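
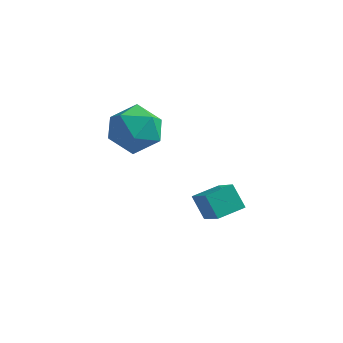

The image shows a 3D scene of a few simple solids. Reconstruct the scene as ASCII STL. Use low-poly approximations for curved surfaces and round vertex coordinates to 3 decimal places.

solid 
facet normal 0.261 0.855 -0.447
outer loop
vertex -1.881 2.119 -1.702
vertex -2.617 2.645 -1.126
vertex -1.618 2.537 -0.749
endloop
endfacet
facet normal 0.817 0.410 -0.405
outer loop
vertex -1.881 2.119 -1.702
vertex -1.618 2.537 -0.749
vertex -1.264 1.562 -1.023
endloop
endfacet
facet normal 0.642 -0.193 -0.742
outer loop
vertex -1.881 2.119 -1.702
vertex -1.264 1.562 -1.023
vertex -2.044 1.068 -1.569
endloop
endfacet
facet normal -0.023 -0.122 -0.992
outer loop
vertex -1.881 2.119 -1.702
vertex -2.044 1.068 -1.569
vertex -2.88 1.737 -1.632
endloop
endfacet
facet normal -0.258 0.526 -0.810
outer loop
vertex -1.881 2.119 -1.702
vertex -2.88 1.737 -1.632
vertex -2.617 2.645 -1.126
endloop
endfacet
facet normal 0.924 0.256 0.284
outer loop
vertex -1.264 1.562 -1.023
vertex -1.618 2.537 -0.749
vertex -1.62 1.743 -0.028
endloop
endfacet
facet normal 0.024 0.976 0.216
outer loop
vertex -1.618 2.537 -0.749
vertex -2.617 2.645 -1.126
vertex -2.456 2.412 -0.091
endloop
endfacet
facet normal -0.815 0.444 -0.372
outer loop
vertex -2.617 2.645 -1.126
vertex -2.88 1.737 -1.632
vertex -3.236 1.918 -0.637
endloop
endfacet
facet normal -0.434 -0.605 -0.668
outer loop
vertex -2.88 1.737 -1.632
vertex -2.044 1.068 -1.569
vertex -2.882 0.943 -0.911
endloop
endfacet
facet normal 0.641 -0.722 -0.262
outer loop
vertex -2.044 1.068 -1.569
vertex -1.264 1.562 -1.023
vertex -1.883 0.835 -0.534
endloop
endfacet
facet normal 0.023 0.122 0.992
outer loop
vertex -2.619 1.361 0.042
vertex -1.62 1.743 -0.028
vertex -2.456 2.412 -0.091
endloop
endfacet
facet normal -0.642 0.193 0.742
outer loop
vertex -2.619 1.361 0.042
vertex -2.456 2.412 -0.091
vertex -3.236 1.918 -0.637
endloop
endfacet
facet normal -0.817 -0.410 0.405
outer loop
vertex -2.619 1.361 0.042
vertex -3.236 1.918 -0.637
vertex -2.882 0.943 -0.911
endloop
endfacet
facet normal -0.261 -0.855 0.447
outer loop
vertex -2.619 1.361 0.042
vertex -2.882 0.943 -0.911
vertex -1.883 0.835 -0.534
endloop
endfacet
facet normal 0.258 -0.526 0.810
outer loop
vertex -2.619 1.361 0.042
vertex -1.883 0.835 -0.534
vertex -1.62 1.743 -0.028
endloop
endfacet
facet normal 0.434 0.605 0.668
outer loop
vertex -2.456 2.412 -0.091
vertex -1.62 1.743 -0.028
vertex -1.618 2.537 -0.749
endloop
endfacet
facet normal -0.641 0.722 0.262
outer loop
vertex -3.236 1.918 -0.637
vertex -2.456 2.412 -0.091
vertex -2.617 2.645 -1.126
endloop
endfacet
facet normal -0.924 -0.256 -0.284
outer loop
vertex -2.882 0.943 -0.911
vertex -3.236 1.918 -0.637
vertex -2.88 1.737 -1.632
endloop
endfacet
facet normal -0.024 -0.976 -0.216
outer loop
vertex -1.883 0.835 -0.534
vertex -2.882 0.943 -0.911
vertex -2.044 1.068 -1.569
endloop
endfacet
facet normal 0.815 -0.444 0.372
outer loop
vertex -1.62 1.743 -0.028
vertex -1.883 0.835 -0.534
vertex -1.264 1.562 -1.023
endloop
endfacet
facet normal -0.580 0.331 0.745
outer loop
vertex 1.087 -0.342 -1.625
vertex 1.739 0.425 -1.458
vertex 0.253 0.599 -2.692
endloop
endfacet
facet normal -0.639 -0.752 -0.164
outer loop
vertex 0.821 0.275 -3.422
vertex 1.087 -0.342 -1.625
vertex 0.253 0.599 -2.692
endloop
endfacet
facet normal -0.580 0.331 0.745
outer loop
vertex 0.253 0.599 -2.692
vertex 1.739 0.425 -1.458
vertex 0.905 1.366 -2.525
endloop
endfacet
facet normal -0.506 0.571 -0.647
outer loop
vertex 0.905 1.366 -2.525
vertex 0.821 0.275 -3.422
vertex 0.253 0.599 -2.692
endloop
endfacet
facet normal 0.506 -0.571 0.647
outer loop
vertex 1.087 -0.342 -1.625
vertex 2.307 0.101 -2.188
vertex 1.739 0.425 -1.458
endloop
endfacet
facet normal -0.639 -0.752 -0.164
outer loop
vertex 1.655 -0.666 -2.355
vertex 1.087 -0.342 -1.625
vertex 0.821 0.275 -3.422
endloop
endfacet
facet normal 0.506 -0.571 0.647
outer loop
vertex 1.655 -0.666 -2.355
vertex 2.307 0.101 -2.188
vertex 1.087 -0.342 -1.625
endloop
endfacet
facet normal 0.639 0.752 0.164
outer loop
vertex 1.739 0.425 -1.458
vertex 2.307 0.101 -2.188
vertex 0.905 1.366 -2.525
endloop
endfacet
facet normal -0.506 0.571 -0.647
outer loop
vertex 1.473 1.042 -3.255
vertex 0.821 0.275 -3.422
vertex 0.905 1.366 -2.525
endloop
endfacet
facet normal 0.639 0.752 0.164
outer loop
vertex 0.905 1.366 -2.525
vertex 2.307 0.101 -2.188
vertex 1.473 1.042 -3.255
endloop
endfacet
facet normal 0.580 -0.331 -0.745
outer loop
vertex 1.473 1.042 -3.255
vertex 1.655 -0.666 -2.355
vertex 0.821 0.275 -3.422
endloop
endfacet
facet normal 0.580 -0.331 -0.745
outer loop
vertex 2.307 0.101 -2.188
vertex 1.655 -0.666 -2.355
vertex 1.473 1.042 -3.255
endloop
endfacet

endsolid


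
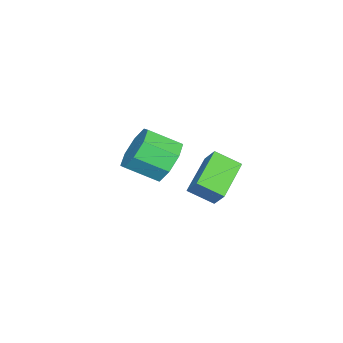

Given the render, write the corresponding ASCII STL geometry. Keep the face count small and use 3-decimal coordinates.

solid 
facet normal -0.351 -0.547 -0.760
outer loop
vertex 1.119 1.372 2.343
vertex -0.417 1.413 3.023
vertex 0.902 2.267 1.799
endloop
endfacet
facet normal 0.914 -0.025 -0.405
outer loop
vertex 1.197 2.727 2.437
vertex 1.119 1.372 2.343
vertex 0.902 2.267 1.799
endloop
endfacet
facet normal -0.351 -0.547 -0.760
outer loop
vertex 0.902 2.267 1.799
vertex -0.417 1.413 3.023
vertex -0.634 2.309 2.479
endloop
endfacet
facet normal -0.203 0.836 -0.509
outer loop
vertex -0.634 2.309 2.479
vertex 1.197 2.727 2.437
vertex 0.902 2.267 1.799
endloop
endfacet
facet normal 0.203 -0.836 0.509
outer loop
vertex 1.119 1.372 2.343
vertex -0.122 1.873 3.661
vertex -0.417 1.413 3.023
endloop
endfacet
facet normal 0.914 -0.025 -0.405
outer loop
vertex 1.414 1.831 2.981
vertex 1.119 1.372 2.343
vertex 1.197 2.727 2.437
endloop
endfacet
facet normal 0.202 -0.837 0.509
outer loop
vertex 1.414 1.831 2.981
vertex -0.122 1.873 3.661
vertex 1.119 1.372 2.343
endloop
endfacet
facet normal -0.914 0.025 0.405
outer loop
vertex -0.417 1.413 3.023
vertex -0.122 1.873 3.661
vertex -0.634 2.309 2.479
endloop
endfacet
facet normal -0.203 0.837 -0.508
outer loop
vertex -0.339 2.768 3.117
vertex 1.197 2.727 2.437
vertex -0.634 2.309 2.479
endloop
endfacet
facet normal -0.914 0.025 0.405
outer loop
vertex -0.634 2.309 2.479
vertex -0.122 1.873 3.661
vertex -0.339 2.768 3.117
endloop
endfacet
facet normal 0.351 0.547 0.760
outer loop
vertex -0.339 2.768 3.117
vertex 1.414 1.831 2.981
vertex 1.197 2.727 2.437
endloop
endfacet
facet normal 0.351 0.547 0.760
outer loop
vertex -0.122 1.873 3.661
vertex 1.414 1.831 2.981
vertex -0.339 2.768 3.117
endloop
endfacet
facet normal -0.282 0.825 -0.490
outer loop
vertex -2.997 -0.546 1.236
vertex -3.453 -1.116 0.538
vertex -3.735 -0.694 1.411
endloop
endfacet
facet normal 0.093 0.531 0.842
outer loop
vertex -2.997 -0.546 1.236
vertex -3.735 -0.694 1.411
vertex -2.591 -1.734 1.94
endloop
endfacet
facet normal 0.094 0.531 0.842
outer loop
vertex -2.591 -1.734 1.94
vertex -3.735 -0.694 1.411
vertex -3.329 -1.883 2.116
endloop
endfacet
facet normal 0.283 -0.825 0.489
outer loop
vertex -2.591 -1.734 1.94
vertex -3.329 -1.883 2.116
vertex -3.047 -2.304 1.242
endloop
endfacet
facet normal -0.283 0.825 -0.490
outer loop
vertex -3.735 -0.694 1.411
vertex -3.453 -1.116 0.538
vertex -4.308 -1.09 1.075
endloop
endfacet
facet normal -0.609 0.240 0.756
outer loop
vertex -3.735 -0.694 1.411
vertex -4.308 -1.09 1.075
vertex -3.329 -1.883 2.116
endloop
endfacet
facet normal -0.609 0.240 0.756
outer loop
vertex -3.329 -1.883 2.116
vertex -4.308 -1.09 1.075
vertex -3.902 -2.278 1.78
endloop
endfacet
facet normal 0.282 -0.825 0.489
outer loop
vertex -3.329 -1.883 2.116
vertex -3.902 -2.278 1.78
vertex -3.047 -2.304 1.242
endloop
endfacet
facet normal -0.282 0.826 -0.489
outer loop
vertex -4.308 -1.09 1.075
vertex -3.453 -1.116 0.538
vertex -4.38 -1.5 0.424
endloop
endfacet
facet normal -0.955 -0.192 0.226
outer loop
vertex -4.308 -1.09 1.075
vertex -4.38 -1.5 0.424
vertex -3.902 -2.278 1.78
endloop
endfacet
facet normal -0.955 -0.192 0.227
outer loop
vertex -3.902 -2.278 1.78
vertex -4.38 -1.5 0.424
vertex -3.974 -2.689 1.129
endloop
endfacet
facet normal 0.283 -0.825 0.489
outer loop
vertex -3.902 -2.278 1.78
vertex -3.974 -2.689 1.129
vertex -3.047 -2.304 1.242
endloop
endfacet
facet normal -0.282 0.825 -0.490
outer loop
vertex -4.38 -1.5 0.424
vertex -3.453 -1.116 0.538
vertex -3.909 -1.686 -0.16
endloop
endfacet
facet normal -0.741 -0.511 -0.435
outer loop
vertex -4.38 -1.5 0.424
vertex -3.909 -1.686 -0.16
vertex -3.974 -2.689 1.129
endloop
endfacet
facet normal -0.741 -0.511 -0.435
outer loop
vertex -3.974 -2.689 1.129
vertex -3.909 -1.686 -0.16
vertex -3.503 -2.874 0.544
endloop
endfacet
facet normal 0.283 -0.825 0.489
outer loop
vertex -3.974 -2.689 1.129
vertex -3.503 -2.874 0.544
vertex -3.047 -2.304 1.242
endloop
endfacet
facet normal -0.283 0.825 -0.489
outer loop
vertex -3.909 -1.686 -0.16
vertex -3.453 -1.116 0.538
vertex -3.171 -1.537 -0.336
endloop
endfacet
facet normal -0.094 -0.531 -0.842
outer loop
vertex -3.909 -1.686 -0.16
vertex -3.171 -1.537 -0.336
vertex -3.503 -2.874 0.544
endloop
endfacet
facet normal -0.093 -0.531 -0.842
outer loop
vertex -3.503 -2.874 0.544
vertex -3.171 -1.537 -0.336
vertex -2.765 -2.726 0.369
endloop
endfacet
facet normal 0.282 -0.825 0.490
outer loop
vertex -3.503 -2.874 0.544
vertex -2.765 -2.726 0.369
vertex -3.047 -2.304 1.242
endloop
endfacet
facet normal -0.282 0.825 -0.489
outer loop
vertex -3.171 -1.537 -0.336
vertex -3.453 -1.116 0.538
vertex -2.598 -1.142 0.0
endloop
endfacet
facet normal 0.609 -0.240 -0.756
outer loop
vertex -3.171 -1.537 -0.336
vertex -2.598 -1.142 0.0
vertex -2.765 -2.726 0.369
endloop
endfacet
facet normal 0.609 -0.240 -0.756
outer loop
vertex -2.765 -2.726 0.369
vertex -2.598 -1.142 0.0
vertex -2.192 -2.33 0.705
endloop
endfacet
facet normal 0.283 -0.825 0.490
outer loop
vertex -2.765 -2.726 0.369
vertex -2.192 -2.33 0.705
vertex -3.047 -2.304 1.242
endloop
endfacet
facet normal -0.283 0.825 -0.489
outer loop
vertex -2.598 -1.142 0.0
vertex -3.453 -1.116 0.538
vertex -2.526 -0.731 0.651
endloop
endfacet
facet normal 0.955 0.192 -0.227
outer loop
vertex -2.598 -1.142 0.0
vertex -2.526 -0.731 0.651
vertex -2.192 -2.33 0.705
endloop
endfacet
facet normal 0.955 0.192 -0.226
outer loop
vertex -2.192 -2.33 0.705
vertex -2.526 -0.731 0.651
vertex -2.12 -1.92 1.356
endloop
endfacet
facet normal 0.282 -0.826 0.489
outer loop
vertex -2.192 -2.33 0.705
vertex -2.12 -1.92 1.356
vertex -3.047 -2.304 1.242
endloop
endfacet
facet normal -0.283 0.825 -0.489
outer loop
vertex -2.526 -0.731 0.651
vertex -3.453 -1.116 0.538
vertex -2.997 -0.546 1.236
endloop
endfacet
facet normal 0.741 0.511 0.435
outer loop
vertex -2.526 -0.731 0.651
vertex -2.997 -0.546 1.236
vertex -2.12 -1.92 1.356
endloop
endfacet
facet normal 0.741 0.511 0.435
outer loop
vertex -2.12 -1.92 1.356
vertex -2.997 -0.546 1.236
vertex -2.591 -1.734 1.94
endloop
endfacet
facet normal 0.282 -0.825 0.490
outer loop
vertex -2.12 -1.92 1.356
vertex -2.591 -1.734 1.94
vertex -3.047 -2.304 1.242
endloop
endfacet

endsolid


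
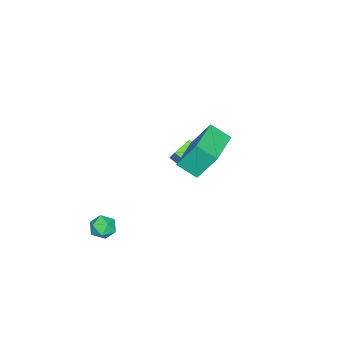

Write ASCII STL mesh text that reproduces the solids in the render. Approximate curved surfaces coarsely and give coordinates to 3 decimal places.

solid 
facet normal -0.544 -0.413 -0.730
outer loop
vertex -3.828 -2.244 -2.193
vertex -4.656 -1.917 -1.761
vertex -3.767 -1.404 -2.713
endloop
endfacet
facet normal 0.837 -0.331 -0.436
outer loop
vertex -2.684 -0.583 -1.259
vertex -3.828 -2.244 -2.193
vertex -3.767 -1.404 -2.713
endloop
endfacet
facet normal -0.545 -0.411 -0.731
outer loop
vertex -3.767 -1.404 -2.713
vertex -4.656 -1.917 -1.761
vertex -4.595 -1.076 -2.28
endloop
endfacet
facet normal 0.062 0.849 -0.525
outer loop
vertex -4.595 -1.076 -2.28
vertex -2.684 -0.583 -1.259
vertex -3.767 -1.404 -2.713
endloop
endfacet
facet normal -0.061 -0.849 0.525
outer loop
vertex -3.828 -2.244 -2.193
vertex -3.573 -1.096 -0.307
vertex -4.656 -1.917 -1.761
endloop
endfacet
facet normal 0.837 -0.330 -0.437
outer loop
vertex -2.745 -1.424 -0.74
vertex -3.828 -2.244 -2.193
vertex -2.684 -0.583 -1.259
endloop
endfacet
facet normal -0.062 -0.849 0.525
outer loop
vertex -2.745 -1.424 -0.74
vertex -3.573 -1.096 -0.307
vertex -3.828 -2.244 -2.193
endloop
endfacet
facet normal -0.837 0.330 0.437
outer loop
vertex -4.656 -1.917 -1.761
vertex -3.573 -1.096 -0.307
vertex -4.595 -1.076 -2.28
endloop
endfacet
facet normal 0.061 0.849 -0.525
outer loop
vertex -3.512 -0.256 -0.827
vertex -2.684 -0.583 -1.259
vertex -4.595 -1.076 -2.28
endloop
endfacet
facet normal -0.836 0.331 0.437
outer loop
vertex -4.595 -1.076 -2.28
vertex -3.573 -1.096 -0.307
vertex -3.512 -0.256 -0.827
endloop
endfacet
facet normal 0.544 0.412 0.731
outer loop
vertex -3.512 -0.256 -0.827
vertex -2.745 -1.424 -0.74
vertex -2.684 -0.583 -1.259
endloop
endfacet
facet normal 0.545 0.412 0.730
outer loop
vertex -3.573 -1.096 -0.307
vertex -2.745 -1.424 -0.74
vertex -3.512 -0.256 -0.827
endloop
endfacet
facet normal -0.800 -0.109 0.590
outer loop
vertex 0.701 -2.682 -3.348
vertex 0.588 -3.311 -3.618
vertex 0.991 -3.241 -3.058
endloop
endfacet
facet normal -0.311 0.305 0.900
outer loop
vertex 0.701 -2.682 -3.348
vertex 0.991 -3.241 -3.058
vertex 1.359 -2.657 -3.129
endloop
endfacet
facet normal -0.190 0.861 0.472
outer loop
vertex 0.701 -2.682 -3.348
vertex 1.359 -2.657 -3.129
vertex 1.183 -2.365 -3.733
endloop
endfacet
facet normal -0.604 0.790 -0.105
outer loop
vertex 0.701 -2.682 -3.348
vertex 1.183 -2.365 -3.733
vertex 0.707 -2.769 -4.036
endloop
endfacet
facet normal -0.981 0.190 -0.033
outer loop
vertex 0.701 -2.682 -3.348
vertex 0.707 -2.769 -4.036
vertex 0.588 -3.311 -3.618
endloop
endfacet
facet normal 0.294 -0.069 0.953
outer loop
vertex 1.359 -2.657 -3.129
vertex 0.991 -3.241 -3.058
vertex 1.653 -3.271 -3.264
endloop
endfacet
facet normal -0.497 -0.741 0.451
outer loop
vertex 0.991 -3.241 -3.058
vertex 0.588 -3.311 -3.618
vertex 1.177 -3.675 -3.567
endloop
endfacet
facet normal -0.790 -0.256 -0.557
outer loop
vertex 0.588 -3.311 -3.618
vertex 0.707 -2.769 -4.036
vertex 1.001 -3.383 -4.171
endloop
endfacet
facet normal -0.178 0.716 -0.675
outer loop
vertex 0.707 -2.769 -4.036
vertex 1.183 -2.365 -3.733
vertex 1.369 -2.799 -4.242
endloop
endfacet
facet normal 0.491 0.832 0.259
outer loop
vertex 1.183 -2.365 -3.733
vertex 1.359 -2.657 -3.129
vertex 1.772 -2.729 -3.682
endloop
endfacet
facet normal 0.604 -0.790 0.105
outer loop
vertex 1.659 -3.358 -3.952
vertex 1.653 -3.271 -3.264
vertex 1.177 -3.675 -3.567
endloop
endfacet
facet normal 0.190 -0.861 -0.472
outer loop
vertex 1.659 -3.358 -3.952
vertex 1.177 -3.675 -3.567
vertex 1.001 -3.383 -4.171
endloop
endfacet
facet normal 0.311 -0.305 -0.900
outer loop
vertex 1.659 -3.358 -3.952
vertex 1.001 -3.383 -4.171
vertex 1.369 -2.799 -4.242
endloop
endfacet
facet normal 0.800 0.109 -0.590
outer loop
vertex 1.659 -3.358 -3.952
vertex 1.369 -2.799 -4.242
vertex 1.772 -2.729 -3.682
endloop
endfacet
facet normal 0.981 -0.190 0.033
outer loop
vertex 1.659 -3.358 -3.952
vertex 1.772 -2.729 -3.682
vertex 1.653 -3.271 -3.264
endloop
endfacet
facet normal 0.178 -0.716 0.675
outer loop
vertex 1.177 -3.675 -3.567
vertex 1.653 -3.271 -3.264
vertex 0.991 -3.241 -3.058
endloop
endfacet
facet normal -0.491 -0.832 -0.259
outer loop
vertex 1.001 -3.383 -4.171
vertex 1.177 -3.675 -3.567
vertex 0.588 -3.311 -3.618
endloop
endfacet
facet normal -0.294 0.069 -0.953
outer loop
vertex 1.369 -2.799 -4.242
vertex 1.001 -3.383 -4.171
vertex 0.707 -2.769 -4.036
endloop
endfacet
facet normal 0.497 0.741 -0.451
outer loop
vertex 1.772 -2.729 -3.682
vertex 1.369 -2.799 -4.242
vertex 1.183 -2.365 -3.733
endloop
endfacet
facet normal 0.790 0.256 0.557
outer loop
vertex 1.653 -3.271 -3.264
vertex 1.772 -2.729 -3.682
vertex 1.359 -2.657 -3.129
endloop
endfacet
facet normal -0.982 -0.165 -0.096
outer loop
vertex -1.444 0.997 3.027
vertex -1.545 1.943 2.436
vertex -1.176 0.182 1.677
endloop
endfacet
facet normal 0.090 -0.845 0.528
outer loop
vertex 0.945 0.537 1.884
vertex -1.444 0.997 3.027
vertex -1.176 0.182 1.677
endloop
endfacet
facet normal -0.982 -0.164 -0.097
outer loop
vertex -1.176 0.182 1.677
vertex -1.545 1.943 2.436
vertex -1.276 1.128 1.086
endloop
endfacet
facet normal 0.168 -0.510 -0.844
outer loop
vertex -1.276 1.128 1.086
vertex 0.945 0.537 1.884
vertex -1.176 0.182 1.677
endloop
endfacet
facet normal -0.168 0.509 0.844
outer loop
vertex -1.444 0.997 3.027
vertex 0.576 2.298 2.643
vertex -1.545 1.943 2.436
endloop
endfacet
facet normal 0.090 -0.845 0.528
outer loop
vertex 0.676 1.352 3.234
vertex -1.444 0.997 3.027
vertex 0.945 0.537 1.884
endloop
endfacet
facet normal -0.168 0.510 0.844
outer loop
vertex 0.676 1.352 3.234
vertex 0.576 2.298 2.643
vertex -1.444 0.997 3.027
endloop
endfacet
facet normal -0.090 0.845 -0.528
outer loop
vertex -1.545 1.943 2.436
vertex 0.576 2.298 2.643
vertex -1.276 1.128 1.086
endloop
endfacet
facet normal 0.168 -0.509 -0.844
outer loop
vertex 0.844 1.483 1.293
vertex 0.945 0.537 1.884
vertex -1.276 1.128 1.086
endloop
endfacet
facet normal -0.090 0.845 -0.528
outer loop
vertex -1.276 1.128 1.086
vertex 0.576 2.298 2.643
vertex 0.844 1.483 1.293
endloop
endfacet
facet normal 0.982 0.165 0.096
outer loop
vertex 0.844 1.483 1.293
vertex 0.676 1.352 3.234
vertex 0.945 0.537 1.884
endloop
endfacet
facet normal 0.982 0.164 0.096
outer loop
vertex 0.576 2.298 2.643
vertex 0.676 1.352 3.234
vertex 0.844 1.483 1.293
endloop
endfacet

endsolid


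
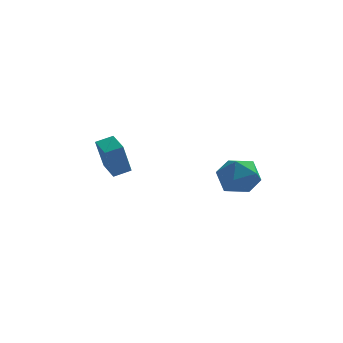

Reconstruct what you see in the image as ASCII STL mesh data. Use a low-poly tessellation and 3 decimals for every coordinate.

solid 
facet normal -0.380 0.925 0.005
outer loop
vertex 2.743 -1.02 -1.783
vertex 1.669 -1.46 -2.038
vertex 2.004 -1.328 -0.906
endloop
endfacet
facet normal 0.173 0.874 0.453
outer loop
vertex 2.743 -1.02 -1.783
vertex 2.004 -1.328 -0.906
vertex 3.159 -1.596 -0.831
endloop
endfacet
facet normal 0.743 0.665 0.078
outer loop
vertex 2.743 -1.02 -1.783
vertex 3.159 -1.596 -0.831
vertex 3.538 -1.893 -1.917
endloop
endfacet
facet normal 0.542 0.586 -0.602
outer loop
vertex 2.743 -1.02 -1.783
vertex 3.538 -1.893 -1.917
vertex 2.618 -1.809 -2.663
endloop
endfacet
facet normal -0.152 0.747 -0.648
outer loop
vertex 2.743 -1.02 -1.783
vertex 2.618 -1.809 -2.663
vertex 1.669 -1.46 -2.038
endloop
endfacet
facet normal 0.024 0.366 0.930
outer loop
vertex 3.159 -1.596 -0.831
vertex 2.004 -1.328 -0.906
vertex 2.342 -2.391 -0.497
endloop
endfacet
facet normal -0.871 0.447 0.206
outer loop
vertex 2.004 -1.328 -0.906
vertex 1.669 -1.46 -2.038
vertex 1.422 -2.307 -1.243
endloop
endfacet
facet normal -0.502 0.158 -0.850
outer loop
vertex 1.669 -1.46 -2.038
vertex 2.618 -1.809 -2.663
vertex 1.801 -2.604 -2.329
endloop
endfacet
facet normal 0.621 -0.102 -0.777
outer loop
vertex 2.618 -1.809 -2.663
vertex 3.538 -1.893 -1.917
vertex 2.956 -2.872 -2.254
endloop
endfacet
facet normal 0.946 0.027 0.323
outer loop
vertex 3.538 -1.893 -1.917
vertex 3.159 -1.596 -0.831
vertex 3.291 -2.74 -1.122
endloop
endfacet
facet normal -0.542 -0.586 0.602
outer loop
vertex 2.217 -3.18 -1.377
vertex 2.342 -2.391 -0.497
vertex 1.422 -2.307 -1.243
endloop
endfacet
facet normal -0.743 -0.665 -0.078
outer loop
vertex 2.217 -3.18 -1.377
vertex 1.422 -2.307 -1.243
vertex 1.801 -2.604 -2.329
endloop
endfacet
facet normal -0.173 -0.874 -0.453
outer loop
vertex 2.217 -3.18 -1.377
vertex 1.801 -2.604 -2.329
vertex 2.956 -2.872 -2.254
endloop
endfacet
facet normal 0.380 -0.925 -0.005
outer loop
vertex 2.217 -3.18 -1.377
vertex 2.956 -2.872 -2.254
vertex 3.291 -2.74 -1.122
endloop
endfacet
facet normal 0.152 -0.747 0.648
outer loop
vertex 2.217 -3.18 -1.377
vertex 3.291 -2.74 -1.122
vertex 2.342 -2.391 -0.497
endloop
endfacet
facet normal -0.621 0.102 0.777
outer loop
vertex 1.422 -2.307 -1.243
vertex 2.342 -2.391 -0.497
vertex 2.004 -1.328 -0.906
endloop
endfacet
facet normal -0.946 -0.027 -0.323
outer loop
vertex 1.801 -2.604 -2.329
vertex 1.422 -2.307 -1.243
vertex 1.669 -1.46 -2.038
endloop
endfacet
facet normal -0.024 -0.366 -0.930
outer loop
vertex 2.956 -2.872 -2.254
vertex 1.801 -2.604 -2.329
vertex 2.618 -1.809 -2.663
endloop
endfacet
facet normal 0.871 -0.447 -0.206
outer loop
vertex 3.291 -2.74 -1.122
vertex 2.956 -2.872 -2.254
vertex 3.538 -1.893 -1.917
endloop
endfacet
facet normal 0.502 -0.158 0.850
outer loop
vertex 2.342 -2.391 -0.497
vertex 3.291 -2.74 -1.122
vertex 3.159 -1.596 -0.831
endloop
endfacet
facet normal -0.891 -0.351 -0.289
outer loop
vertex -3.93 1.322 -1.574
vertex -4.47 2.474 -1.308
vertex -3.563 1.922 -3.435
endloop
endfacet
facet normal 0.415 -0.886 -0.204
outer loop
vertex -2.69 2.266 -3.152
vertex -3.93 1.322 -1.574
vertex -3.563 1.922 -3.435
endloop
endfacet
facet normal -0.891 -0.351 -0.289
outer loop
vertex -3.563 1.922 -3.435
vertex -4.47 2.474 -1.308
vertex -4.103 3.075 -3.169
endloop
endfacet
facet normal 0.184 0.302 -0.935
outer loop
vertex -4.103 3.075 -3.169
vertex -2.69 2.266 -3.152
vertex -3.563 1.922 -3.435
endloop
endfacet
facet normal -0.184 -0.302 0.935
outer loop
vertex -3.93 1.322 -1.574
vertex -3.597 2.818 -1.025
vertex -4.47 2.474 -1.308
endloop
endfacet
facet normal 0.415 -0.887 -0.205
outer loop
vertex -3.057 1.665 -1.291
vertex -3.93 1.322 -1.574
vertex -2.69 2.266 -3.152
endloop
endfacet
facet normal -0.184 -0.302 0.935
outer loop
vertex -3.057 1.665 -1.291
vertex -3.597 2.818 -1.025
vertex -3.93 1.322 -1.574
endloop
endfacet
facet normal -0.415 0.886 0.204
outer loop
vertex -4.47 2.474 -1.308
vertex -3.597 2.818 -1.025
vertex -4.103 3.075 -3.169
endloop
endfacet
facet normal 0.184 0.302 -0.935
outer loop
vertex -3.23 3.418 -2.886
vertex -2.69 2.266 -3.152
vertex -4.103 3.075 -3.169
endloop
endfacet
facet normal -0.415 0.887 0.204
outer loop
vertex -4.103 3.075 -3.169
vertex -3.597 2.818 -1.025
vertex -3.23 3.418 -2.886
endloop
endfacet
facet normal 0.891 0.351 0.289
outer loop
vertex -3.23 3.418 -2.886
vertex -3.057 1.665 -1.291
vertex -2.69 2.266 -3.152
endloop
endfacet
facet normal 0.891 0.351 0.289
outer loop
vertex -3.597 2.818 -1.025
vertex -3.057 1.665 -1.291
vertex -3.23 3.418 -2.886
endloop
endfacet

endsolid


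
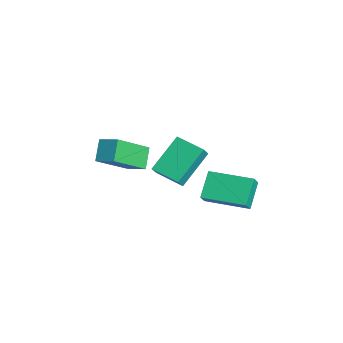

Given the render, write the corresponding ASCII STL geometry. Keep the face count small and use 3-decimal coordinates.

solid 
facet normal -0.710 -0.593 -0.379
outer loop
vertex 0.369 -2.806 3.268
vertex -0.368 -2.422 4.048
vertex -0.223 -1.249 1.941
endloop
endfacet
facet normal 0.647 -0.337 -0.684
outer loop
vertex 0.508 -0.638 2.332
vertex 0.369 -2.806 3.268
vertex -0.223 -1.249 1.941
endloop
endfacet
facet normal -0.710 -0.594 -0.379
outer loop
vertex -0.223 -1.249 1.941
vertex -0.368 -2.422 4.048
vertex -0.961 -0.865 2.721
endloop
endfacet
facet normal -0.278 0.731 -0.623
outer loop
vertex -0.961 -0.865 2.721
vertex 0.508 -0.638 2.332
vertex -0.223 -1.249 1.941
endloop
endfacet
facet normal 0.278 -0.731 0.623
outer loop
vertex 0.369 -2.806 3.268
vertex 0.363 -1.811 4.439
vertex -0.368 -2.422 4.048
endloop
endfacet
facet normal 0.647 -0.337 -0.684
outer loop
vertex 1.101 -2.195 3.659
vertex 0.369 -2.806 3.268
vertex 0.508 -0.638 2.332
endloop
endfacet
facet normal 0.278 -0.731 0.623
outer loop
vertex 1.101 -2.195 3.659
vertex 0.363 -1.811 4.439
vertex 0.369 -2.806 3.268
endloop
endfacet
facet normal -0.647 0.337 0.684
outer loop
vertex -0.368 -2.422 4.048
vertex 0.363 -1.811 4.439
vertex -0.961 -0.865 2.721
endloop
endfacet
facet normal -0.278 0.731 -0.623
outer loop
vertex -0.229 -0.254 3.112
vertex 0.508 -0.638 2.332
vertex -0.961 -0.865 2.721
endloop
endfacet
facet normal -0.647 0.337 0.684
outer loop
vertex -0.961 -0.865 2.721
vertex 0.363 -1.811 4.439
vertex -0.229 -0.254 3.112
endloop
endfacet
facet normal 0.710 0.593 0.379
outer loop
vertex -0.229 -0.254 3.112
vertex 1.101 -2.195 3.659
vertex 0.508 -0.638 2.332
endloop
endfacet
facet normal 0.710 0.593 0.380
outer loop
vertex 0.363 -1.811 4.439
vertex 1.101 -2.195 3.659
vertex -0.229 -0.254 3.112
endloop
endfacet
facet normal -0.601 -0.799 -0.028
outer loop
vertex -0.246 2.437 0.887
vertex -0.646 2.76 0.249
vertex 0.678 1.774 -0.028
endloop
endfacet
facet normal 0.488 -0.394 0.779
outer loop
vertex 1.946 3.46 0.031
vertex -0.246 2.437 0.887
vertex 0.678 1.774 -0.028
endloop
endfacet
facet normal -0.601 -0.799 -0.028
outer loop
vertex 0.678 1.774 -0.028
vertex -0.646 2.76 0.249
vertex 0.278 2.097 -0.666
endloop
endfacet
facet normal 0.633 -0.454 -0.627
outer loop
vertex 0.278 2.097 -0.666
vertex 1.946 3.46 0.031
vertex 0.678 1.774 -0.028
endloop
endfacet
facet normal -0.633 0.454 0.627
outer loop
vertex -0.246 2.437 0.887
vertex 0.622 4.446 0.308
vertex -0.646 2.76 0.249
endloop
endfacet
facet normal 0.488 -0.394 0.779
outer loop
vertex 1.022 4.123 0.946
vertex -0.246 2.437 0.887
vertex 1.946 3.46 0.031
endloop
endfacet
facet normal -0.633 0.454 0.627
outer loop
vertex 1.022 4.123 0.946
vertex 0.622 4.446 0.308
vertex -0.246 2.437 0.887
endloop
endfacet
facet normal -0.488 0.394 -0.779
outer loop
vertex -0.646 2.76 0.249
vertex 0.622 4.446 0.308
vertex 0.278 2.097 -0.666
endloop
endfacet
facet normal 0.633 -0.454 -0.627
outer loop
vertex 1.546 3.783 -0.607
vertex 1.946 3.46 0.031
vertex 0.278 2.097 -0.666
endloop
endfacet
facet normal -0.488 0.394 -0.779
outer loop
vertex 0.278 2.097 -0.666
vertex 0.622 4.446 0.308
vertex 1.546 3.783 -0.607
endloop
endfacet
facet normal 0.601 0.799 0.028
outer loop
vertex 1.546 3.783 -0.607
vertex 1.022 4.123 0.946
vertex 1.946 3.46 0.031
endloop
endfacet
facet normal 0.601 0.799 0.028
outer loop
vertex 0.622 4.446 0.308
vertex 1.022 4.123 0.946
vertex 1.546 3.783 -0.607
endloop
endfacet
facet normal -0.400 0.687 0.607
outer loop
vertex -1.19 1.286 2.785
vertex -0.064 2.152 2.547
vertex -1.577 1.617 2.155
endloop
endfacet
facet normal -0.782 -0.601 0.165
outer loop
vertex -0.756 0.208 0.913
vertex -1.19 1.286 2.785
vertex -1.577 1.617 2.155
endloop
endfacet
facet normal -0.400 0.688 0.606
outer loop
vertex -1.577 1.617 2.155
vertex -0.064 2.152 2.547
vertex -0.451 2.482 1.917
endloop
endfacet
facet normal -0.478 0.408 -0.778
outer loop
vertex -0.451 2.482 1.917
vertex -0.756 0.208 0.913
vertex -1.577 1.617 2.155
endloop
endfacet
facet normal 0.478 -0.407 0.778
outer loop
vertex -1.19 1.286 2.785
vertex 0.757 0.743 1.305
vertex -0.064 2.152 2.547
endloop
endfacet
facet normal -0.782 -0.601 0.165
outer loop
vertex -0.369 -0.122 1.543
vertex -1.19 1.286 2.785
vertex -0.756 0.208 0.913
endloop
endfacet
facet normal 0.478 -0.408 0.778
outer loop
vertex -0.369 -0.122 1.543
vertex 0.757 0.743 1.305
vertex -1.19 1.286 2.785
endloop
endfacet
facet normal 0.782 0.601 -0.165
outer loop
vertex -0.064 2.152 2.547
vertex 0.757 0.743 1.305
vertex -0.451 2.482 1.917
endloop
endfacet
facet normal -0.478 0.408 -0.778
outer loop
vertex 0.37 1.074 0.675
vertex -0.756 0.208 0.913
vertex -0.451 2.482 1.917
endloop
endfacet
facet normal 0.782 0.601 -0.165
outer loop
vertex -0.451 2.482 1.917
vertex 0.757 0.743 1.305
vertex 0.37 1.074 0.675
endloop
endfacet
facet normal 0.400 -0.687 -0.606
outer loop
vertex 0.37 1.074 0.675
vertex -0.369 -0.122 1.543
vertex -0.756 0.208 0.913
endloop
endfacet
facet normal 0.400 -0.687 -0.607
outer loop
vertex 0.757 0.743 1.305
vertex -0.369 -0.122 1.543
vertex 0.37 1.074 0.675
endloop
endfacet

endsolid


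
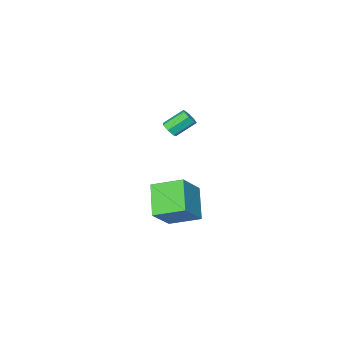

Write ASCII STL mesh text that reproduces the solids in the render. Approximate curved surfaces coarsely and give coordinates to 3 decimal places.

solid 
facet normal -0.453 -0.611 0.650
outer loop
vertex -2.061 0.577 -2.073
vertex -3.031 1.959 -1.449
vertex -3.447 0.2 -3.393
endloop
endfacet
facet normal 0.539 -0.767 -0.347
outer loop
vertex -2.529 1.441 -4.711
vertex -2.061 0.577 -2.073
vertex -3.447 0.2 -3.393
endloop
endfacet
facet normal -0.452 -0.611 0.650
outer loop
vertex -3.447 0.2 -3.393
vertex -3.031 1.959 -1.449
vertex -4.417 1.582 -2.768
endloop
endfacet
facet normal -0.711 -0.193 -0.677
outer loop
vertex -4.417 1.582 -2.768
vertex -2.529 1.441 -4.711
vertex -3.447 0.2 -3.393
endloop
endfacet
facet normal 0.710 0.193 0.677
outer loop
vertex -2.061 0.577 -2.073
vertex -2.113 3.2 -2.767
vertex -3.031 1.959 -1.449
endloop
endfacet
facet normal 0.539 -0.768 -0.347
outer loop
vertex -1.143 1.818 -3.392
vertex -2.061 0.577 -2.073
vertex -2.529 1.441 -4.711
endloop
endfacet
facet normal 0.711 0.193 0.676
outer loop
vertex -1.143 1.818 -3.392
vertex -2.113 3.2 -2.767
vertex -2.061 0.577 -2.073
endloop
endfacet
facet normal -0.539 0.767 0.347
outer loop
vertex -3.031 1.959 -1.449
vertex -2.113 3.2 -2.767
vertex -4.417 1.582 -2.768
endloop
endfacet
facet normal -0.711 -0.193 -0.676
outer loop
vertex -3.499 2.823 -4.087
vertex -2.529 1.441 -4.711
vertex -4.417 1.582 -2.768
endloop
endfacet
facet normal -0.539 0.767 0.347
outer loop
vertex -4.417 1.582 -2.768
vertex -2.113 3.2 -2.767
vertex -3.499 2.823 -4.087
endloop
endfacet
facet normal 0.452 0.611 -0.650
outer loop
vertex -3.499 2.823 -4.087
vertex -1.143 1.818 -3.392
vertex -2.529 1.441 -4.711
endloop
endfacet
facet normal 0.452 0.611 -0.649
outer loop
vertex -2.113 3.2 -2.767
vertex -1.143 1.818 -3.392
vertex -3.499 2.823 -4.087
endloop
endfacet
facet normal 0.699 -0.363 -0.616
outer loop
vertex -1.846 1.834 2.772
vertex -2.162 1.912 2.367
vertex -1.812 2.237 2.573
endloop
endfacet
facet normal 0.711 0.262 0.652
outer loop
vertex -1.846 1.834 2.772
vertex -1.812 2.237 2.573
vertex -2.762 2.31 3.579
endloop
endfacet
facet normal 0.711 0.264 0.652
outer loop
vertex -2.762 2.31 3.579
vertex -1.812 2.237 2.573
vertex -2.728 2.713 3.379
endloop
endfacet
facet normal -0.700 0.364 0.615
outer loop
vertex -2.762 2.31 3.579
vertex -2.728 2.713 3.379
vertex -3.078 2.388 3.173
endloop
endfacet
facet normal 0.699 -0.363 -0.616
outer loop
vertex -1.812 2.237 2.573
vertex -2.162 1.912 2.367
vertex -2.042 2.396 2.218
endloop
endfacet
facet normal 0.502 0.863 0.061
outer loop
vertex -1.812 2.237 2.573
vertex -2.042 2.396 2.218
vertex -2.728 2.713 3.379
endloop
endfacet
facet normal 0.501 0.864 0.060
outer loop
vertex -2.728 2.713 3.379
vertex -2.042 2.396 2.218
vertex -2.958 2.871 3.024
endloop
endfacet
facet normal -0.700 0.364 0.615
outer loop
vertex -2.728 2.713 3.379
vertex -2.958 2.871 3.024
vertex -3.078 2.388 3.173
endloop
endfacet
facet normal 0.700 -0.363 -0.615
outer loop
vertex -2.042 2.396 2.218
vertex -2.162 1.912 2.367
vertex -2.362 2.19 1.975
endloop
endfacet
facet normal -0.086 0.813 -0.576
outer loop
vertex -2.042 2.396 2.218
vertex -2.362 2.19 1.975
vertex -2.958 2.871 3.024
endloop
endfacet
facet normal -0.085 0.813 -0.576
outer loop
vertex -2.958 2.871 3.024
vertex -2.362 2.19 1.975
vertex -3.278 2.666 2.782
endloop
endfacet
facet normal -0.699 0.364 0.616
outer loop
vertex -2.958 2.871 3.024
vertex -3.278 2.666 2.782
vertex -3.078 2.388 3.173
endloop
endfacet
facet normal 0.700 -0.364 -0.615
outer loop
vertex -2.362 2.19 1.975
vertex -2.162 1.912 2.367
vertex -2.531 1.775 2.028
endloop
endfacet
facet normal -0.609 0.149 -0.779
outer loop
vertex -2.362 2.19 1.975
vertex -2.531 1.775 2.028
vertex -3.278 2.666 2.782
endloop
endfacet
facet normal -0.607 0.151 -0.780
outer loop
vertex -3.278 2.666 2.782
vertex -2.531 1.775 2.028
vertex -3.448 2.251 2.834
endloop
endfacet
facet normal -0.699 0.363 0.616
outer loop
vertex -3.278 2.666 2.782
vertex -3.448 2.251 2.834
vertex -3.078 2.388 3.173
endloop
endfacet
facet normal 0.700 -0.363 -0.615
outer loop
vertex -2.531 1.775 2.028
vertex -2.162 1.912 2.367
vertex -2.423 1.463 2.335
endloop
endfacet
facet normal -0.673 -0.624 -0.397
outer loop
vertex -2.531 1.775 2.028
vertex -2.423 1.463 2.335
vertex -3.448 2.251 2.834
endloop
endfacet
facet normal -0.673 -0.625 -0.395
outer loop
vertex -3.448 2.251 2.834
vertex -2.423 1.463 2.335
vertex -3.339 1.939 3.142
endloop
endfacet
facet normal -0.699 0.364 0.616
outer loop
vertex -3.448 2.251 2.834
vertex -3.339 1.939 3.142
vertex -3.078 2.388 3.173
endloop
endfacet
facet normal 0.700 -0.363 -0.615
outer loop
vertex -2.423 1.463 2.335
vertex -2.162 1.912 2.367
vertex -2.117 1.49 2.667
endloop
endfacet
facet normal -0.230 -0.930 0.287
outer loop
vertex -2.423 1.463 2.335
vertex -2.117 1.49 2.667
vertex -3.339 1.939 3.142
endloop
endfacet
facet normal -0.231 -0.930 0.286
outer loop
vertex -3.339 1.939 3.142
vertex -2.117 1.49 2.667
vertex -3.034 1.965 3.473
endloop
endfacet
facet normal -0.699 0.364 0.616
outer loop
vertex -3.339 1.939 3.142
vertex -3.034 1.965 3.473
vertex -3.078 2.388 3.173
endloop
endfacet
facet normal 0.699 -0.363 -0.616
outer loop
vertex -2.117 1.49 2.667
vertex -2.162 1.912 2.367
vertex -1.846 1.834 2.772
endloop
endfacet
facet normal 0.385 -0.533 0.753
outer loop
vertex -2.117 1.49 2.667
vertex -1.846 1.834 2.772
vertex -3.034 1.965 3.473
endloop
endfacet
facet normal 0.385 -0.535 0.752
outer loop
vertex -3.034 1.965 3.473
vertex -1.846 1.834 2.772
vertex -2.762 2.31 3.579
endloop
endfacet
facet normal -0.700 0.363 0.615
outer loop
vertex -3.034 1.965 3.473
vertex -2.762 2.31 3.579
vertex -3.078 2.388 3.173
endloop
endfacet

endsolid


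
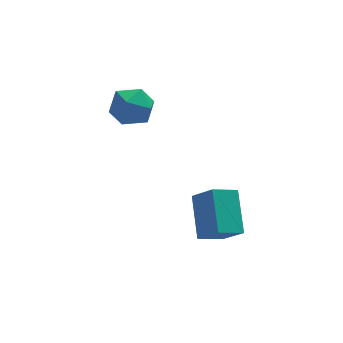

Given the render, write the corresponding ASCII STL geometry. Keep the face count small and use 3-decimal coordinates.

solid 
facet normal -0.411 0.568 -0.713
outer loop
vertex 0.949 -1.179 -3.198
vertex 1.87 -1.03 -3.61
vertex 0.737 -2.548 -4.165
endloop
endfacet
facet normal -0.903 -0.146 0.404
outer loop
vertex 1.23 -3.23 -3.31
vertex 0.949 -1.179 -3.198
vertex 0.737 -2.548 -4.165
endloop
endfacet
facet normal -0.411 0.568 -0.713
outer loop
vertex 0.737 -2.548 -4.165
vertex 1.87 -1.03 -3.61
vertex 1.658 -2.4 -4.578
endloop
endfacet
facet normal -0.127 -0.810 -0.573
outer loop
vertex 1.658 -2.4 -4.578
vertex 1.23 -3.23 -3.31
vertex 0.737 -2.548 -4.165
endloop
endfacet
facet normal 0.126 0.810 0.573
outer loop
vertex 0.949 -1.179 -3.198
vertex 2.363 -1.712 -2.755
vertex 1.87 -1.03 -3.61
endloop
endfacet
facet normal -0.903 -0.146 0.404
outer loop
vertex 1.442 -1.86 -2.342
vertex 0.949 -1.179 -3.198
vertex 1.23 -3.23 -3.31
endloop
endfacet
facet normal 0.126 0.810 0.572
outer loop
vertex 1.442 -1.86 -2.342
vertex 2.363 -1.712 -2.755
vertex 0.949 -1.179 -3.198
endloop
endfacet
facet normal 0.903 0.146 -0.404
outer loop
vertex 1.87 -1.03 -3.61
vertex 2.363 -1.712 -2.755
vertex 1.658 -2.4 -4.578
endloop
endfacet
facet normal -0.125 -0.810 -0.573
outer loop
vertex 2.151 -3.081 -3.722
vertex 1.23 -3.23 -3.31
vertex 1.658 -2.4 -4.578
endloop
endfacet
facet normal 0.903 0.146 -0.404
outer loop
vertex 1.658 -2.4 -4.578
vertex 2.363 -1.712 -2.755
vertex 2.151 -3.081 -3.722
endloop
endfacet
facet normal 0.411 -0.568 0.713
outer loop
vertex 2.151 -3.081 -3.722
vertex 1.442 -1.86 -2.342
vertex 1.23 -3.23 -3.31
endloop
endfacet
facet normal 0.411 -0.568 0.713
outer loop
vertex 2.363 -1.712 -2.755
vertex 1.442 -1.86 -2.342
vertex 2.151 -3.081 -3.722
endloop
endfacet
facet normal -0.678 -0.682 0.274
outer loop
vertex -1.357 0.65 0.242
vertex -0.794 0.02 0.068
vertex -0.823 0.366 0.857
endloop
endfacet
facet normal -0.769 -0.073 0.635
outer loop
vertex -1.357 0.65 0.242
vertex -0.823 0.366 0.857
vertex -0.973 1.211 0.772
endloop
endfacet
facet normal -0.879 0.450 0.161
outer loop
vertex -1.357 0.65 0.242
vertex -0.973 1.211 0.772
vertex -1.037 1.387 -0.07
endloop
endfacet
facet normal -0.855 0.163 -0.492
outer loop
vertex -1.357 0.65 0.242
vertex -1.037 1.387 -0.07
vertex -0.927 0.651 -0.505
endloop
endfacet
facet normal -0.731 -0.537 -0.421
outer loop
vertex -1.357 0.65 0.242
vertex -0.927 0.651 -0.505
vertex -0.794 0.02 0.068
endloop
endfacet
facet normal -0.164 0.070 0.984
outer loop
vertex -0.973 1.211 0.772
vertex -0.823 0.366 0.857
vertex -0.173 0.929 0.925
endloop
endfacet
facet normal -0.015 -0.916 0.401
outer loop
vertex -0.823 0.366 0.857
vertex -0.794 0.02 0.068
vertex -0.063 0.193 0.49
endloop
endfacet
facet normal -0.101 -0.680 -0.726
outer loop
vertex -0.794 0.02 0.068
vertex -0.927 0.651 -0.505
vertex -0.127 0.369 -0.352
endloop
endfacet
facet normal -0.303 0.451 -0.840
outer loop
vertex -0.927 0.651 -0.505
vertex -1.037 1.387 -0.07
vertex -0.277 1.214 -0.437
endloop
endfacet
facet normal -0.342 0.914 0.217
outer loop
vertex -1.037 1.387 -0.07
vertex -0.973 1.211 0.772
vertex -0.306 1.56 0.352
endloop
endfacet
facet normal 0.855 -0.163 0.492
outer loop
vertex 0.257 0.93 0.178
vertex -0.173 0.929 0.925
vertex -0.063 0.193 0.49
endloop
endfacet
facet normal 0.879 -0.450 -0.161
outer loop
vertex 0.257 0.93 0.178
vertex -0.063 0.193 0.49
vertex -0.127 0.369 -0.352
endloop
endfacet
facet normal 0.769 0.073 -0.635
outer loop
vertex 0.257 0.93 0.178
vertex -0.127 0.369 -0.352
vertex -0.277 1.214 -0.437
endloop
endfacet
facet normal 0.678 0.682 -0.274
outer loop
vertex 0.257 0.93 0.178
vertex -0.277 1.214 -0.437
vertex -0.306 1.56 0.352
endloop
endfacet
facet normal 0.731 0.537 0.421
outer loop
vertex 0.257 0.93 0.178
vertex -0.306 1.56 0.352
vertex -0.173 0.929 0.925
endloop
endfacet
facet normal 0.303 -0.451 0.840
outer loop
vertex -0.063 0.193 0.49
vertex -0.173 0.929 0.925
vertex -0.823 0.366 0.857
endloop
endfacet
facet normal 0.342 -0.914 -0.217
outer loop
vertex -0.127 0.369 -0.352
vertex -0.063 0.193 0.49
vertex -0.794 0.02 0.068
endloop
endfacet
facet normal 0.164 -0.070 -0.984
outer loop
vertex -0.277 1.214 -0.437
vertex -0.127 0.369 -0.352
vertex -0.927 0.651 -0.505
endloop
endfacet
facet normal 0.015 0.916 -0.401
outer loop
vertex -0.306 1.56 0.352
vertex -0.277 1.214 -0.437
vertex -1.037 1.387 -0.07
endloop
endfacet
facet normal 0.101 0.680 0.726
outer loop
vertex -0.173 0.929 0.925
vertex -0.306 1.56 0.352
vertex -0.973 1.211 0.772
endloop
endfacet

endsolid


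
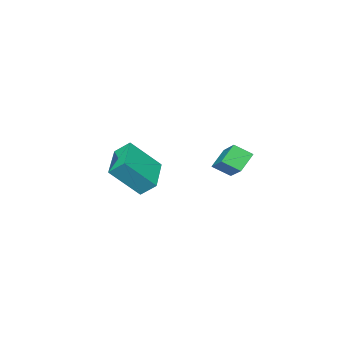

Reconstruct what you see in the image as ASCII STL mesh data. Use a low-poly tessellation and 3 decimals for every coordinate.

solid 
facet normal -0.499 0.686 -0.530
outer loop
vertex 2.885 2.9 -0.704
vertex 3.636 2.891 -1.423
vertex 2.1 1.707 -1.51
endloop
endfacet
facet normal -0.723 0.009 0.691
outer loop
vertex 2.564 1.069 -1.017
vertex 2.885 2.9 -0.704
vertex 2.1 1.707 -1.51
endloop
endfacet
facet normal -0.499 0.686 -0.530
outer loop
vertex 2.1 1.707 -1.51
vertex 3.636 2.891 -1.423
vertex 2.851 1.698 -2.229
endloop
endfacet
facet normal -0.479 -0.728 -0.491
outer loop
vertex 2.851 1.698 -2.229
vertex 2.564 1.069 -1.017
vertex 2.1 1.707 -1.51
endloop
endfacet
facet normal 0.479 0.728 0.491
outer loop
vertex 2.885 2.9 -0.704
vertex 4.1 2.253 -0.93
vertex 3.636 2.891 -1.423
endloop
endfacet
facet normal -0.723 0.009 0.691
outer loop
vertex 3.349 2.262 -0.211
vertex 2.885 2.9 -0.704
vertex 2.564 1.069 -1.017
endloop
endfacet
facet normal 0.479 0.728 0.491
outer loop
vertex 3.349 2.262 -0.211
vertex 4.1 2.253 -0.93
vertex 2.885 2.9 -0.704
endloop
endfacet
facet normal 0.723 -0.009 -0.691
outer loop
vertex 3.636 2.891 -1.423
vertex 4.1 2.253 -0.93
vertex 2.851 1.698 -2.229
endloop
endfacet
facet normal -0.479 -0.728 -0.491
outer loop
vertex 3.315 1.06 -1.736
vertex 2.564 1.069 -1.017
vertex 2.851 1.698 -2.229
endloop
endfacet
facet normal 0.723 -0.009 -0.691
outer loop
vertex 2.851 1.698 -2.229
vertex 4.1 2.253 -0.93
vertex 3.315 1.06 -1.736
endloop
endfacet
facet normal 0.499 -0.686 0.530
outer loop
vertex 3.315 1.06 -1.736
vertex 3.349 2.262 -0.211
vertex 2.564 1.069 -1.017
endloop
endfacet
facet normal 0.499 -0.686 0.530
outer loop
vertex 4.1 2.253 -0.93
vertex 3.349 2.262 -0.211
vertex 3.315 1.06 -1.736
endloop
endfacet
facet normal -0.556 0.421 -0.717
outer loop
vertex 2.405 -2.536 -2.798
vertex 3.908 -1.444 -3.321
vertex 2.679 -3.202 -3.402
endloop
endfacet
facet normal -0.779 -0.566 0.271
outer loop
vertex 3.752 -4.016 -2.019
vertex 2.405 -2.536 -2.798
vertex 2.679 -3.202 -3.402
endloop
endfacet
facet normal -0.556 0.421 -0.717
outer loop
vertex 2.679 -3.202 -3.402
vertex 3.908 -1.444 -3.321
vertex 4.182 -2.11 -3.925
endloop
endfacet
facet normal 0.291 -0.709 -0.643
outer loop
vertex 4.182 -2.11 -3.925
vertex 3.752 -4.016 -2.019
vertex 2.679 -3.202 -3.402
endloop
endfacet
facet normal -0.291 0.709 0.643
outer loop
vertex 2.405 -2.536 -2.798
vertex 4.981 -2.258 -1.938
vertex 3.908 -1.444 -3.321
endloop
endfacet
facet normal -0.779 -0.566 0.271
outer loop
vertex 3.478 -3.35 -1.415
vertex 2.405 -2.536 -2.798
vertex 3.752 -4.016 -2.019
endloop
endfacet
facet normal -0.291 0.709 0.643
outer loop
vertex 3.478 -3.35 -1.415
vertex 4.981 -2.258 -1.938
vertex 2.405 -2.536 -2.798
endloop
endfacet
facet normal 0.779 0.566 -0.271
outer loop
vertex 3.908 -1.444 -3.321
vertex 4.981 -2.258 -1.938
vertex 4.182 -2.11 -3.925
endloop
endfacet
facet normal 0.291 -0.709 -0.643
outer loop
vertex 5.255 -2.924 -2.542
vertex 3.752 -4.016 -2.019
vertex 4.182 -2.11 -3.925
endloop
endfacet
facet normal 0.779 0.566 -0.271
outer loop
vertex 4.182 -2.11 -3.925
vertex 4.981 -2.258 -1.938
vertex 5.255 -2.924 -2.542
endloop
endfacet
facet normal 0.556 -0.421 0.717
outer loop
vertex 5.255 -2.924 -2.542
vertex 3.478 -3.35 -1.415
vertex 3.752 -4.016 -2.019
endloop
endfacet
facet normal 0.556 -0.421 0.717
outer loop
vertex 4.981 -2.258 -1.938
vertex 3.478 -3.35 -1.415
vertex 5.255 -2.924 -2.542
endloop
endfacet

endsolid


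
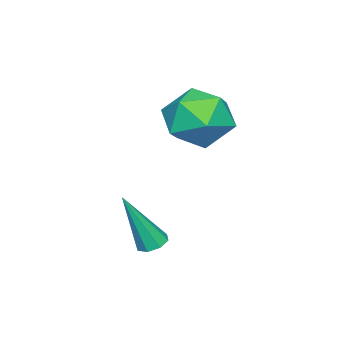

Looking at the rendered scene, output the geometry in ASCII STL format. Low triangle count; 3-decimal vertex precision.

solid 
facet normal -0.284 0.289 -0.914
outer loop
vertex 2.063 -2.583 -4.014
vertex 1.777 -3.003 -4.058
vertex 1.699 -2.53 -3.884
endloop
endfacet
facet normal 0.277 0.862 0.424
outer loop
vertex 2.063 -2.583 -4.014
vertex 1.699 -2.53 -3.884
vertex 2.383 -3.617 -2.122
endloop
endfacet
facet normal -0.287 0.289 -0.913
outer loop
vertex 1.699 -2.53 -3.884
vertex 1.777 -3.003 -4.058
vertex 1.381 -2.754 -3.855
endloop
endfacet
facet normal -0.429 0.685 0.589
outer loop
vertex 1.699 -2.53 -3.884
vertex 1.381 -2.754 -3.855
vertex 2.383 -3.617 -2.122
endloop
endfacet
facet normal -0.285 0.292 -0.913
outer loop
vertex 1.381 -2.754 -3.855
vertex 1.777 -3.003 -4.058
vertex 1.294 -3.124 -3.946
endloop
endfacet
facet normal -0.848 0.070 0.525
outer loop
vertex 1.381 -2.754 -3.855
vertex 1.294 -3.124 -3.946
vertex 2.383 -3.617 -2.122
endloop
endfacet
facet normal -0.284 0.289 -0.914
outer loop
vertex 1.294 -3.124 -3.946
vertex 1.777 -3.003 -4.058
vertex 1.491 -3.423 -4.102
endloop
endfacet
facet normal -0.734 -0.624 0.269
outer loop
vertex 1.294 -3.124 -3.946
vertex 1.491 -3.423 -4.102
vertex 2.383 -3.617 -2.122
endloop
endfacet
facet normal -0.287 0.291 -0.913
outer loop
vertex 1.491 -3.423 -4.102
vertex 1.777 -3.003 -4.058
vertex 1.855 -3.475 -4.233
endloop
endfacet
facet normal -0.151 -0.988 -0.029
outer loop
vertex 1.491 -3.423 -4.102
vertex 1.855 -3.475 -4.233
vertex 2.383 -3.617 -2.122
endloop
endfacet
facet normal -0.286 0.291 -0.913
outer loop
vertex 1.855 -3.475 -4.233
vertex 1.777 -3.003 -4.058
vertex 2.173 -3.251 -4.261
endloop
endfacet
facet normal 0.554 -0.810 -0.193
outer loop
vertex 1.855 -3.475 -4.233
vertex 2.173 -3.251 -4.261
vertex 2.383 -3.617 -2.122
endloop
endfacet
facet normal -0.287 0.290 -0.913
outer loop
vertex 2.173 -3.251 -4.261
vertex 1.777 -3.003 -4.058
vertex 2.259 -2.882 -4.171
endloop
endfacet
facet normal 0.972 -0.195 -0.129
outer loop
vertex 2.173 -3.251 -4.261
vertex 2.259 -2.882 -4.171
vertex 2.383 -3.617 -2.122
endloop
endfacet
facet normal -0.287 0.291 -0.913
outer loop
vertex 2.259 -2.882 -4.171
vertex 1.777 -3.003 -4.058
vertex 2.063 -2.583 -4.014
endloop
endfacet
facet normal 0.859 0.497 0.126
outer loop
vertex 2.259 -2.882 -4.171
vertex 2.063 -2.583 -4.014
vertex 2.383 -3.617 -2.122
endloop
endfacet
facet normal -0.577 0.202 0.791
outer loop
vertex -2.439 -2.873 -0.111
vertex -1.847 -3.72 0.537
vertex -1.449 -2.568 0.533
endloop
endfacet
facet normal -0.491 0.782 0.385
outer loop
vertex -2.439 -2.873 -0.111
vertex -1.449 -2.568 0.533
vertex -1.61 -2.117 -0.589
endloop
endfacet
facet normal -0.729 0.628 -0.271
outer loop
vertex -2.439 -2.873 -0.111
vertex -1.61 -2.117 -0.589
vertex -2.107 -2.992 -1.279
endloop
endfacet
facet normal -0.962 -0.046 -0.269
outer loop
vertex -2.439 -2.873 -0.111
vertex -2.107 -2.992 -1.279
vertex -2.254 -3.982 -0.583
endloop
endfacet
facet normal -0.868 -0.310 0.388
outer loop
vertex -2.439 -2.873 -0.111
vertex -2.254 -3.982 -0.583
vertex -1.847 -3.72 0.537
endloop
endfacet
facet normal 0.209 0.917 0.339
outer loop
vertex -1.61 -2.117 -0.589
vertex -1.449 -2.568 0.533
vertex -0.506 -2.498 -0.237
endloop
endfacet
facet normal 0.069 -0.020 0.997
outer loop
vertex -1.449 -2.568 0.533
vertex -1.847 -3.72 0.537
vertex -0.653 -3.488 0.459
endloop
endfacet
facet normal -0.403 -0.848 0.345
outer loop
vertex -1.847 -3.72 0.537
vertex -2.254 -3.982 -0.583
vertex -1.15 -4.363 -0.231
endloop
endfacet
facet normal -0.554 -0.422 -0.717
outer loop
vertex -2.254 -3.982 -0.583
vertex -2.107 -2.992 -1.279
vertex -1.311 -3.912 -1.353
endloop
endfacet
facet normal -0.177 0.670 -0.721
outer loop
vertex -2.107 -2.992 -1.279
vertex -1.61 -2.117 -0.589
vertex -0.913 -2.76 -1.357
endloop
endfacet
facet normal 0.962 0.046 0.269
outer loop
vertex -0.321 -3.607 -0.709
vertex -0.506 -2.498 -0.237
vertex -0.653 -3.488 0.459
endloop
endfacet
facet normal 0.729 -0.628 0.271
outer loop
vertex -0.321 -3.607 -0.709
vertex -0.653 -3.488 0.459
vertex -1.15 -4.363 -0.231
endloop
endfacet
facet normal 0.491 -0.782 -0.385
outer loop
vertex -0.321 -3.607 -0.709
vertex -1.15 -4.363 -0.231
vertex -1.311 -3.912 -1.353
endloop
endfacet
facet normal 0.577 -0.202 -0.791
outer loop
vertex -0.321 -3.607 -0.709
vertex -1.311 -3.912 -1.353
vertex -0.913 -2.76 -1.357
endloop
endfacet
facet normal 0.868 0.310 -0.388
outer loop
vertex -0.321 -3.607 -0.709
vertex -0.913 -2.76 -1.357
vertex -0.506 -2.498 -0.237
endloop
endfacet
facet normal 0.554 0.422 0.717
outer loop
vertex -0.653 -3.488 0.459
vertex -0.506 -2.498 -0.237
vertex -1.449 -2.568 0.533
endloop
endfacet
facet normal 0.177 -0.670 0.721
outer loop
vertex -1.15 -4.363 -0.231
vertex -0.653 -3.488 0.459
vertex -1.847 -3.72 0.537
endloop
endfacet
facet normal -0.209 -0.917 -0.339
outer loop
vertex -1.311 -3.912 -1.353
vertex -1.15 -4.363 -0.231
vertex -2.254 -3.982 -0.583
endloop
endfacet
facet normal -0.069 0.020 -0.997
outer loop
vertex -0.913 -2.76 -1.357
vertex -1.311 -3.912 -1.353
vertex -2.107 -2.992 -1.279
endloop
endfacet
facet normal 0.403 0.848 -0.345
outer loop
vertex -0.506 -2.498 -0.237
vertex -0.913 -2.76 -1.357
vertex -1.61 -2.117 -0.589
endloop
endfacet

endsolid


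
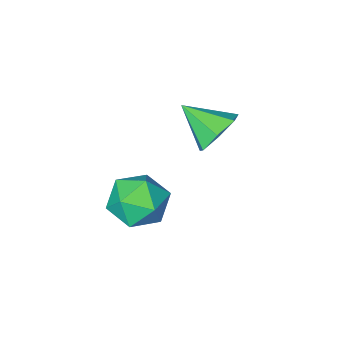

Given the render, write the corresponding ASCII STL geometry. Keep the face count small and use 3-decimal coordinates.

solid 
facet normal -0.428 0.740 -0.519
outer loop
vertex 1.586 2.099 2.213
vertex 1.288 1.648 1.816
vertex 1.062 1.917 2.386
endloop
endfacet
facet normal 0.252 0.178 0.951
outer loop
vertex 1.586 2.099 2.213
vertex 1.062 1.917 2.386
vertex 1.772 0.812 2.404
endloop
endfacet
facet normal -0.429 0.740 -0.519
outer loop
vertex 1.062 1.917 2.386
vertex 1.288 1.648 1.816
vertex 0.708 1.533 2.131
endloop
endfacet
facet normal -0.388 -0.235 0.891
outer loop
vertex 1.062 1.917 2.386
vertex 0.708 1.533 2.131
vertex 1.772 0.812 2.404
endloop
endfacet
facet normal -0.429 0.739 -0.519
outer loop
vertex 0.708 1.533 2.131
vertex 1.288 1.648 1.816
vertex 0.791 1.235 1.638
endloop
endfacet
facet normal -0.586 -0.734 0.345
outer loop
vertex 0.708 1.533 2.131
vertex 0.791 1.235 1.638
vertex 1.772 0.812 2.404
endloop
endfacet
facet normal -0.428 0.739 -0.520
outer loop
vertex 0.791 1.235 1.638
vertex 1.288 1.648 1.816
vertex 1.249 1.248 1.28
endloop
endfacet
facet normal -0.190 -0.942 -0.277
outer loop
vertex 0.791 1.235 1.638
vertex 1.249 1.248 1.28
vertex 1.772 0.812 2.404
endloop
endfacet
facet normal -0.427 0.739 -0.521
outer loop
vertex 1.249 1.248 1.28
vertex 1.288 1.648 1.816
vertex 1.736 1.562 1.326
endloop
endfacet
facet normal 0.501 -0.703 -0.506
outer loop
vertex 1.249 1.248 1.28
vertex 1.736 1.562 1.326
vertex 1.772 0.812 2.404
endloop
endfacet
facet normal -0.426 0.741 -0.520
outer loop
vertex 1.736 1.562 1.326
vertex 1.288 1.648 1.816
vertex 1.887 1.94 1.741
endloop
endfacet
facet normal 0.965 -0.199 -0.170
outer loop
vertex 1.736 1.562 1.326
vertex 1.887 1.94 1.741
vertex 1.772 0.812 2.404
endloop
endfacet
facet normal -0.426 0.740 -0.521
outer loop
vertex 1.887 1.94 1.741
vertex 1.288 1.648 1.816
vertex 1.586 2.099 2.213
endloop
endfacet
facet normal 0.855 0.195 0.480
outer loop
vertex 1.887 1.94 1.741
vertex 1.586 2.099 2.213
vertex 1.772 0.812 2.404
endloop
endfacet
facet normal -0.744 -0.068 0.665
outer loop
vertex 3.094 2.564 1.336
vertex 3.263 1.824 1.45
vertex 3.598 2.365 1.88
endloop
endfacet
facet normal -0.472 0.592 0.654
outer loop
vertex 3.094 2.564 1.336
vertex 3.598 2.365 1.88
vertex 3.737 2.972 1.431
endloop
endfacet
facet normal -0.535 0.845 -0.011
outer loop
vertex 3.094 2.564 1.336
vertex 3.737 2.972 1.431
vertex 3.489 2.806 0.724
endloop
endfacet
facet normal -0.845 0.342 -0.410
outer loop
vertex 3.094 2.564 1.336
vertex 3.489 2.806 0.724
vertex 3.196 2.096 0.736
endloop
endfacet
facet normal -0.975 -0.222 0.007
outer loop
vertex 3.094 2.564 1.336
vertex 3.196 2.096 0.736
vertex 3.263 1.824 1.45
endloop
endfacet
facet normal 0.224 0.546 0.807
outer loop
vertex 3.737 2.972 1.431
vertex 3.598 2.365 1.88
vertex 4.304 2.484 1.604
endloop
endfacet
facet normal -0.218 -0.521 0.825
outer loop
vertex 3.598 2.365 1.88
vertex 3.263 1.824 1.45
vertex 4.011 1.774 1.616
endloop
endfacet
facet normal -0.591 -0.771 -0.238
outer loop
vertex 3.263 1.824 1.45
vertex 3.196 2.096 0.736
vertex 3.763 1.608 0.909
endloop
endfacet
facet normal -0.381 0.142 -0.914
outer loop
vertex 3.196 2.096 0.736
vertex 3.489 2.806 0.724
vertex 3.902 2.215 0.46
endloop
endfacet
facet normal 0.123 0.956 -0.268
outer loop
vertex 3.489 2.806 0.724
vertex 3.737 2.972 1.431
vertex 4.237 2.756 0.89
endloop
endfacet
facet normal 0.845 -0.342 0.410
outer loop
vertex 4.406 2.016 1.004
vertex 4.304 2.484 1.604
vertex 4.011 1.774 1.616
endloop
endfacet
facet normal 0.535 -0.845 0.011
outer loop
vertex 4.406 2.016 1.004
vertex 4.011 1.774 1.616
vertex 3.763 1.608 0.909
endloop
endfacet
facet normal 0.472 -0.592 -0.654
outer loop
vertex 4.406 2.016 1.004
vertex 3.763 1.608 0.909
vertex 3.902 2.215 0.46
endloop
endfacet
facet normal 0.744 0.068 -0.665
outer loop
vertex 4.406 2.016 1.004
vertex 3.902 2.215 0.46
vertex 4.237 2.756 0.89
endloop
endfacet
facet normal 0.975 0.222 -0.007
outer loop
vertex 4.406 2.016 1.004
vertex 4.237 2.756 0.89
vertex 4.304 2.484 1.604
endloop
endfacet
facet normal 0.381 -0.142 0.914
outer loop
vertex 4.011 1.774 1.616
vertex 4.304 2.484 1.604
vertex 3.598 2.365 1.88
endloop
endfacet
facet normal -0.123 -0.956 0.268
outer loop
vertex 3.763 1.608 0.909
vertex 4.011 1.774 1.616
vertex 3.263 1.824 1.45
endloop
endfacet
facet normal -0.224 -0.546 -0.807
outer loop
vertex 3.902 2.215 0.46
vertex 3.763 1.608 0.909
vertex 3.196 2.096 0.736
endloop
endfacet
facet normal 0.218 0.521 -0.825
outer loop
vertex 4.237 2.756 0.89
vertex 3.902 2.215 0.46
vertex 3.489 2.806 0.724
endloop
endfacet
facet normal 0.591 0.771 0.238
outer loop
vertex 4.304 2.484 1.604
vertex 4.237 2.756 0.89
vertex 3.737 2.972 1.431
endloop
endfacet

endsolid


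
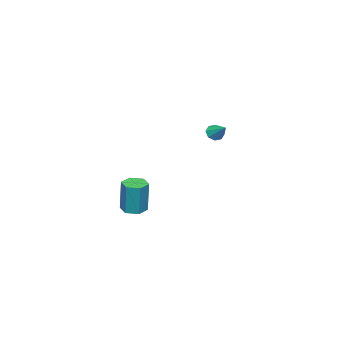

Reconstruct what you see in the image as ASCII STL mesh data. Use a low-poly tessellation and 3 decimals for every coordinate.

solid 
facet normal -0.105 -0.116 -0.988
outer loop
vertex 3.904 3.536 -0.876
vertex 3.506 2.935 -0.763
vertex 3.179 3.586 -0.805
endloop
endfacet
facet normal 0.056 0.991 -0.122
outer loop
vertex 3.904 3.536 -0.876
vertex 3.179 3.586 -0.805
vertex 4.112 3.767 1.09
endloop
endfacet
facet normal 0.056 0.991 -0.122
outer loop
vertex 4.112 3.767 1.09
vertex 3.179 3.586 -0.805
vertex 3.387 3.817 1.161
endloop
endfacet
facet normal 0.105 0.116 0.988
outer loop
vertex 4.112 3.767 1.09
vertex 3.387 3.817 1.161
vertex 3.714 3.165 1.203
endloop
endfacet
facet normal -0.105 -0.116 -0.988
outer loop
vertex 3.179 3.586 -0.805
vertex 3.506 2.935 -0.763
vertex 2.781 2.985 -0.692
endloop
endfacet
facet normal -0.832 0.555 0.023
outer loop
vertex 3.179 3.586 -0.805
vertex 2.781 2.985 -0.692
vertex 3.387 3.817 1.161
endloop
endfacet
facet normal -0.832 0.554 0.023
outer loop
vertex 3.387 3.817 1.161
vertex 2.781 2.985 -0.692
vertex 2.989 3.215 1.274
endloop
endfacet
facet normal 0.105 0.116 0.988
outer loop
vertex 3.387 3.817 1.161
vertex 2.989 3.215 1.274
vertex 3.714 3.165 1.203
endloop
endfacet
facet normal -0.105 -0.116 -0.988
outer loop
vertex 2.781 2.985 -0.692
vertex 3.506 2.935 -0.763
vertex 3.108 2.333 -0.65
endloop
endfacet
facet normal -0.888 -0.436 0.145
outer loop
vertex 2.781 2.985 -0.692
vertex 3.108 2.333 -0.65
vertex 2.989 3.215 1.274
endloop
endfacet
facet normal -0.888 -0.437 0.145
outer loop
vertex 2.989 3.215 1.274
vertex 3.108 2.333 -0.65
vertex 3.316 2.564 1.316
endloop
endfacet
facet normal 0.105 0.116 0.988
outer loop
vertex 2.989 3.215 1.274
vertex 3.316 2.564 1.316
vertex 3.714 3.165 1.203
endloop
endfacet
facet normal -0.105 -0.116 -0.988
outer loop
vertex 3.108 2.333 -0.65
vertex 3.506 2.935 -0.763
vertex 3.833 2.283 -0.721
endloop
endfacet
facet normal -0.056 -0.991 0.122
outer loop
vertex 3.108 2.333 -0.65
vertex 3.833 2.283 -0.721
vertex 3.316 2.564 1.316
endloop
endfacet
facet normal -0.056 -0.991 0.122
outer loop
vertex 3.316 2.564 1.316
vertex 3.833 2.283 -0.721
vertex 4.041 2.514 1.245
endloop
endfacet
facet normal 0.105 0.116 0.988
outer loop
vertex 3.316 2.564 1.316
vertex 4.041 2.514 1.245
vertex 3.714 3.165 1.203
endloop
endfacet
facet normal -0.105 -0.116 -0.988
outer loop
vertex 3.833 2.283 -0.721
vertex 3.506 2.935 -0.763
vertex 4.231 2.885 -0.834
endloop
endfacet
facet normal 0.832 -0.554 -0.023
outer loop
vertex 3.833 2.283 -0.721
vertex 4.231 2.885 -0.834
vertex 4.041 2.514 1.245
endloop
endfacet
facet normal 0.832 -0.555 -0.023
outer loop
vertex 4.041 2.514 1.245
vertex 4.231 2.885 -0.834
vertex 4.439 3.115 1.132
endloop
endfacet
facet normal 0.105 0.116 0.988
outer loop
vertex 4.041 2.514 1.245
vertex 4.439 3.115 1.132
vertex 3.714 3.165 1.203
endloop
endfacet
facet normal -0.105 -0.116 -0.988
outer loop
vertex 4.231 2.885 -0.834
vertex 3.506 2.935 -0.763
vertex 3.904 3.536 -0.876
endloop
endfacet
facet normal 0.888 0.437 -0.145
outer loop
vertex 4.231 2.885 -0.834
vertex 3.904 3.536 -0.876
vertex 4.439 3.115 1.132
endloop
endfacet
facet normal 0.888 0.436 -0.145
outer loop
vertex 4.439 3.115 1.132
vertex 3.904 3.536 -0.876
vertex 4.112 3.767 1.09
endloop
endfacet
facet normal 0.105 0.116 0.988
outer loop
vertex 4.439 3.115 1.132
vertex 4.112 3.767 1.09
vertex 3.714 3.165 1.203
endloop
endfacet
facet normal -0.375 -0.754 -0.540
outer loop
vertex -3.443 3.132 2.316
vertex -3.973 3.25 2.519
vertex -3.661 3.423 2.061
endloop
endfacet
facet normal 0.870 0.334 -0.363
outer loop
vertex -3.443 3.132 2.316
vertex -3.661 3.423 2.061
vertex -3.487 4.23 3.221
endloop
endfacet
facet normal -0.376 -0.753 -0.540
outer loop
vertex -3.661 3.423 2.061
vertex -3.973 3.25 2.519
vertex -4.062 3.613 2.075
endloop
endfacet
facet normal 0.335 0.749 -0.571
outer loop
vertex -3.661 3.423 2.061
vertex -4.062 3.613 2.075
vertex -3.487 4.23 3.221
endloop
endfacet
facet normal -0.374 -0.753 -0.541
outer loop
vertex -4.062 3.613 2.075
vertex -3.973 3.25 2.519
vertex -4.411 3.59 2.348
endloop
endfacet
facet normal -0.312 0.893 -0.324
outer loop
vertex -4.062 3.613 2.075
vertex -4.411 3.59 2.348
vertex -3.487 4.23 3.221
endloop
endfacet
facet normal -0.373 -0.753 -0.541
outer loop
vertex -4.411 3.59 2.348
vertex -3.973 3.25 2.519
vertex -4.504 3.368 2.721
endloop
endfacet
facet normal -0.693 0.682 0.233
outer loop
vertex -4.411 3.59 2.348
vertex -4.504 3.368 2.721
vertex -3.487 4.23 3.221
endloop
endfacet
facet normal -0.373 -0.754 -0.540
outer loop
vertex -4.504 3.368 2.721
vertex -3.973 3.25 2.519
vertex -4.285 3.077 2.976
endloop
endfacet
facet normal -0.584 0.240 0.775
outer loop
vertex -4.504 3.368 2.721
vertex -4.285 3.077 2.976
vertex -3.487 4.23 3.221
endloop
endfacet
facet normal -0.373 -0.754 -0.540
outer loop
vertex -4.285 3.077 2.976
vertex -3.973 3.25 2.519
vertex -3.884 2.888 2.963
endloop
endfacet
facet normal -0.050 -0.174 0.983
outer loop
vertex -4.285 3.077 2.976
vertex -3.884 2.888 2.963
vertex -3.487 4.23 3.221
endloop
endfacet
facet normal -0.376 -0.754 -0.539
outer loop
vertex -3.884 2.888 2.963
vertex -3.973 3.25 2.519
vertex -3.535 2.91 2.689
endloop
endfacet
facet normal 0.598 -0.318 0.736
outer loop
vertex -3.884 2.888 2.963
vertex -3.535 2.91 2.689
vertex -3.487 4.23 3.221
endloop
endfacet
facet normal -0.375 -0.753 -0.541
outer loop
vertex -3.535 2.91 2.689
vertex -3.973 3.25 2.519
vertex -3.443 3.132 2.316
endloop
endfacet
facet normal 0.978 -0.107 0.178
outer loop
vertex -3.535 2.91 2.689
vertex -3.443 3.132 2.316
vertex -3.487 4.23 3.221
endloop
endfacet

endsolid


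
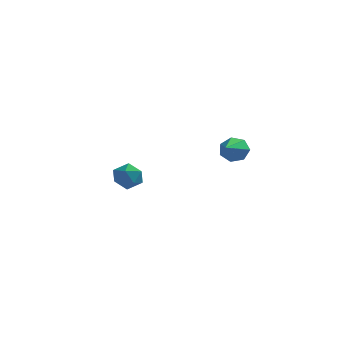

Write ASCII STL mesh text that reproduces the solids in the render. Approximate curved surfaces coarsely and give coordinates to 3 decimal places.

solid 
facet normal -0.048 0.928 -0.370
outer loop
vertex 3.734 -2.67 1.463
vertex 3.393 -2.877 0.988
vertex 3.201 -2.667 1.539
endloop
endfacet
facet normal 0.141 0.042 0.989
outer loop
vertex 3.734 -2.67 1.463
vertex 3.201 -2.667 1.539
vertex 3.467 -4.343 1.572
endloop
endfacet
facet normal -0.048 0.928 -0.370
outer loop
vertex 3.201 -2.667 1.539
vertex 3.393 -2.877 0.988
vertex 2.813 -2.822 1.201
endloop
endfacet
facet normal -0.635 -0.086 0.768
outer loop
vertex 3.201 -2.667 1.539
vertex 2.813 -2.822 1.201
vertex 3.467 -4.343 1.572
endloop
endfacet
facet normal -0.048 0.928 -0.369
outer loop
vertex 2.813 -2.822 1.201
vertex 3.393 -2.877 0.988
vertex 2.861 -3.018 0.702
endloop
endfacet
facet normal -0.922 -0.382 0.061
outer loop
vertex 2.813 -2.822 1.201
vertex 2.861 -3.018 0.702
vertex 3.467 -4.343 1.572
endloop
endfacet
facet normal -0.047 0.928 -0.370
outer loop
vertex 2.861 -3.018 0.702
vertex 3.393 -2.877 0.988
vertex 3.309 -3.108 0.419
endloop
endfacet
facet normal -0.503 -0.623 -0.599
outer loop
vertex 2.861 -3.018 0.702
vertex 3.309 -3.108 0.419
vertex 3.467 -4.343 1.572
endloop
endfacet
facet normal -0.048 0.928 -0.370
outer loop
vertex 3.309 -3.108 0.419
vertex 3.393 -2.877 0.988
vertex 3.82 -3.024 0.564
endloop
endfacet
facet normal 0.306 -0.628 -0.715
outer loop
vertex 3.309 -3.108 0.419
vertex 3.82 -3.024 0.564
vertex 3.467 -4.343 1.572
endloop
endfacet
facet normal -0.048 0.928 -0.370
outer loop
vertex 3.82 -3.024 0.564
vertex 3.393 -2.877 0.988
vertex 4.009 -2.829 1.029
endloop
endfacet
facet normal 0.898 -0.393 -0.200
outer loop
vertex 3.82 -3.024 0.564
vertex 4.009 -2.829 1.029
vertex 3.467 -4.343 1.572
endloop
endfacet
facet normal -0.048 0.928 -0.370
outer loop
vertex 4.009 -2.829 1.029
vertex 3.393 -2.877 0.988
vertex 3.734 -2.67 1.463
endloop
endfacet
facet normal 0.825 -0.095 0.557
outer loop
vertex 4.009 -2.829 1.029
vertex 3.734 -2.67 1.463
vertex 3.467 -4.343 1.572
endloop
endfacet
facet normal -0.115 0.794 0.597
outer loop
vertex -2.476 0.665 -1.929
vertex -2.059 0.34 -1.417
vertex -1.747 0.769 -1.927
endloop
endfacet
facet normal -0.140 0.986 -0.089
outer loop
vertex -2.476 0.665 -1.929
vertex -1.747 0.769 -1.927
vertex -2.101 0.661 -2.563
endloop
endfacet
facet normal -0.671 0.624 -0.401
outer loop
vertex -2.476 0.665 -1.929
vertex -2.101 0.661 -2.563
vertex -2.632 0.165 -2.446
endloop
endfacet
facet normal -0.974 0.208 0.093
outer loop
vertex -2.476 0.665 -1.929
vertex -2.632 0.165 -2.446
vertex -2.607 -0.033 -1.738
endloop
endfacet
facet normal -0.630 0.313 0.711
outer loop
vertex -2.476 0.665 -1.929
vertex -2.607 -0.033 -1.738
vertex -2.059 0.34 -1.417
endloop
endfacet
facet normal 0.472 0.787 -0.397
outer loop
vertex -2.101 0.661 -2.563
vertex -1.747 0.769 -1.927
vertex -1.453 0.333 -2.442
endloop
endfacet
facet normal 0.513 0.476 0.714
outer loop
vertex -1.747 0.769 -1.927
vertex -2.059 0.34 -1.417
vertex -1.428 0.135 -1.734
endloop
endfacet
facet normal -0.320 -0.302 0.898
outer loop
vertex -2.059 0.34 -1.417
vertex -2.607 -0.033 -1.738
vertex -1.959 -0.361 -1.617
endloop
endfacet
facet normal -0.876 -0.472 -0.101
outer loop
vertex -2.607 -0.033 -1.738
vertex -2.632 0.165 -2.446
vertex -2.313 -0.469 -2.253
endloop
endfacet
facet normal -0.387 0.202 -0.900
outer loop
vertex -2.632 0.165 -2.446
vertex -2.101 0.661 -2.563
vertex -2.001 -0.04 -2.763
endloop
endfacet
facet normal 0.974 -0.208 -0.093
outer loop
vertex -1.584 -0.365 -2.251
vertex -1.453 0.333 -2.442
vertex -1.428 0.135 -1.734
endloop
endfacet
facet normal 0.671 -0.624 0.401
outer loop
vertex -1.584 -0.365 -2.251
vertex -1.428 0.135 -1.734
vertex -1.959 -0.361 -1.617
endloop
endfacet
facet normal 0.140 -0.986 0.089
outer loop
vertex -1.584 -0.365 -2.251
vertex -1.959 -0.361 -1.617
vertex -2.313 -0.469 -2.253
endloop
endfacet
facet normal 0.115 -0.794 -0.597
outer loop
vertex -1.584 -0.365 -2.251
vertex -2.313 -0.469 -2.253
vertex -2.001 -0.04 -2.763
endloop
endfacet
facet normal 0.630 -0.313 -0.711
outer loop
vertex -1.584 -0.365 -2.251
vertex -2.001 -0.04 -2.763
vertex -1.453 0.333 -2.442
endloop
endfacet
facet normal 0.876 0.472 0.101
outer loop
vertex -1.428 0.135 -1.734
vertex -1.453 0.333 -2.442
vertex -1.747 0.769 -1.927
endloop
endfacet
facet normal 0.387 -0.202 0.900
outer loop
vertex -1.959 -0.361 -1.617
vertex -1.428 0.135 -1.734
vertex -2.059 0.34 -1.417
endloop
endfacet
facet normal -0.472 -0.787 0.397
outer loop
vertex -2.313 -0.469 -2.253
vertex -1.959 -0.361 -1.617
vertex -2.607 -0.033 -1.738
endloop
endfacet
facet normal -0.513 -0.476 -0.714
outer loop
vertex -2.001 -0.04 -2.763
vertex -2.313 -0.469 -2.253
vertex -2.632 0.165 -2.446
endloop
endfacet
facet normal 0.320 0.302 -0.898
outer loop
vertex -1.453 0.333 -2.442
vertex -2.001 -0.04 -2.763
vertex -2.101 0.661 -2.563
endloop
endfacet

endsolid


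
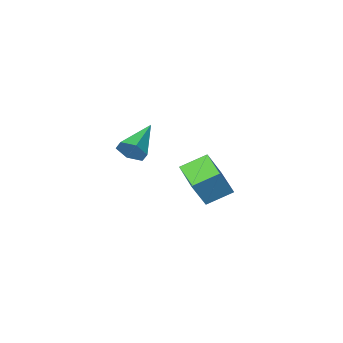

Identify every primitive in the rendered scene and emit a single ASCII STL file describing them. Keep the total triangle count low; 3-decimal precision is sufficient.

solid 
facet normal 0.773 0.492 -0.401
outer loop
vertex 1.45 0.679 2.78
vertex 1.102 0.825 2.288
vertex 1.117 1.202 2.78
endloop
endfacet
facet normal 0.067 0.043 0.997
outer loop
vertex 1.45 0.679 2.78
vertex 1.117 1.202 2.78
vertex -0.102 0.055 2.912
endloop
endfacet
facet normal 0.771 0.493 -0.402
outer loop
vertex 1.117 1.202 2.78
vertex 1.102 0.825 2.288
vertex 0.768 1.348 2.289
endloop
endfacet
facet normal -0.532 0.630 0.565
outer loop
vertex 1.117 1.202 2.78
vertex 0.768 1.348 2.289
vertex -0.102 0.055 2.912
endloop
endfacet
facet normal 0.772 0.494 -0.400
outer loop
vertex 0.768 1.348 2.289
vertex 1.102 0.825 2.288
vertex 0.754 0.971 1.796
endloop
endfacet
facet normal -0.852 0.427 -0.303
outer loop
vertex 0.768 1.348 2.289
vertex 0.754 0.971 1.796
vertex -0.102 0.055 2.912
endloop
endfacet
facet normal 0.772 0.494 -0.400
outer loop
vertex 0.754 0.971 1.796
vertex 1.102 0.825 2.288
vertex 1.088 0.449 1.796
endloop
endfacet
facet normal -0.570 -0.365 -0.736
outer loop
vertex 0.754 0.971 1.796
vertex 1.088 0.449 1.796
vertex -0.102 0.055 2.912
endloop
endfacet
facet normal 0.772 0.495 -0.400
outer loop
vertex 1.088 0.449 1.796
vertex 1.102 0.825 2.288
vertex 1.436 0.303 2.287
endloop
endfacet
facet normal 0.030 -0.952 -0.304
outer loop
vertex 1.088 0.449 1.796
vertex 1.436 0.303 2.287
vertex -0.102 0.055 2.912
endloop
endfacet
facet normal 0.772 0.495 -0.399
outer loop
vertex 1.436 0.303 2.287
vertex 1.102 0.825 2.288
vertex 1.45 0.679 2.78
endloop
endfacet
facet normal 0.349 -0.750 0.562
outer loop
vertex 1.436 0.303 2.287
vertex 1.45 0.679 2.78
vertex -0.102 0.055 2.912
endloop
endfacet
facet normal -0.486 -0.124 -0.865
outer loop
vertex -4.656 -2.587 -2.281
vertex -4.423 -1.285 -2.598
vertex -3.611 -2.906 -2.823
endloop
endfacet
facet normal -0.171 -0.957 0.233
outer loop
vertex -2.857 -2.715 -1.482
vertex -4.656 -2.587 -2.281
vertex -3.611 -2.906 -2.823
endloop
endfacet
facet normal -0.486 -0.124 -0.865
outer loop
vertex -3.611 -2.906 -2.823
vertex -4.423 -1.285 -2.598
vertex -3.378 -1.604 -3.14
endloop
endfacet
facet normal 0.857 -0.262 -0.444
outer loop
vertex -3.378 -1.604 -3.14
vertex -2.857 -2.715 -1.482
vertex -3.611 -2.906 -2.823
endloop
endfacet
facet normal -0.857 0.262 0.444
outer loop
vertex -4.656 -2.587 -2.281
vertex -3.669 -1.094 -1.257
vertex -4.423 -1.285 -2.598
endloop
endfacet
facet normal -0.171 -0.957 0.233
outer loop
vertex -3.902 -2.396 -0.94
vertex -4.656 -2.587 -2.281
vertex -2.857 -2.715 -1.482
endloop
endfacet
facet normal -0.857 0.262 0.444
outer loop
vertex -3.902 -2.396 -0.94
vertex -3.669 -1.094 -1.257
vertex -4.656 -2.587 -2.281
endloop
endfacet
facet normal 0.171 0.957 -0.233
outer loop
vertex -4.423 -1.285 -2.598
vertex -3.669 -1.094 -1.257
vertex -3.378 -1.604 -3.14
endloop
endfacet
facet normal 0.857 -0.262 -0.444
outer loop
vertex -2.624 -1.413 -1.799
vertex -2.857 -2.715 -1.482
vertex -3.378 -1.604 -3.14
endloop
endfacet
facet normal 0.171 0.957 -0.233
outer loop
vertex -3.378 -1.604 -3.14
vertex -3.669 -1.094 -1.257
vertex -2.624 -1.413 -1.799
endloop
endfacet
facet normal 0.486 0.124 0.865
outer loop
vertex -2.624 -1.413 -1.799
vertex -3.902 -2.396 -0.94
vertex -2.857 -2.715 -1.482
endloop
endfacet
facet normal 0.486 0.124 0.865
outer loop
vertex -3.669 -1.094 -1.257
vertex -3.902 -2.396 -0.94
vertex -2.624 -1.413 -1.799
endloop
endfacet

endsolid
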